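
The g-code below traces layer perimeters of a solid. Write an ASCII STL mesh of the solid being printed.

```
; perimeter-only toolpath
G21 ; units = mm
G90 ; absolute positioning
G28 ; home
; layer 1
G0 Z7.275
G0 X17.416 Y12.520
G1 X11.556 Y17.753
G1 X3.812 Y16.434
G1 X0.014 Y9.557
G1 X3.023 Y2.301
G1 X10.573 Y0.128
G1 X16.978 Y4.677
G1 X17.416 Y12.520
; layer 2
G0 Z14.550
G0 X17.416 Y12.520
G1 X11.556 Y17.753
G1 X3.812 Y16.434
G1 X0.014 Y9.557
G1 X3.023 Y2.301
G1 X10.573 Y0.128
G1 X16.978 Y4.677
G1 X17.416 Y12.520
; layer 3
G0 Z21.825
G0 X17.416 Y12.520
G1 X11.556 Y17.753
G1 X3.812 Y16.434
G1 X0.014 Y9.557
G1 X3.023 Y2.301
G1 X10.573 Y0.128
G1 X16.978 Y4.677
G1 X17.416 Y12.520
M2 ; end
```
solid part
  facet normal 0.0000 0.0000 -1.0000
    outer loop
      vertex 3.812 16.434 0.000
      vertex 11.556 17.753 0.000
      vertex 17.416 12.520 0.000
    endloop
  endfacet
  facet normal 0.0000 0.0000 -1.0000
    outer loop
      vertex 0.014 9.557 0.000
      vertex 3.812 16.434 0.000
      vertex 17.416 12.520 0.000
    endloop
  endfacet
  facet normal 0.0000 0.0000 -1.0000
    outer loop
      vertex 3.023 2.301 0.000
      vertex 0.014 9.557 0.000
      vertex 17.416 12.520 0.000
    endloop
  endfacet
  facet normal 0.0000 0.0000 -1.0000
    outer loop
      vertex 10.573 0.128 0.000
      vertex 3.023 2.301 0.000
      vertex 17.416 12.520 0.000
    endloop
  endfacet
  facet normal 0.0000 0.0000 -1.0000
    outer loop
      vertex 16.978 4.677 0.000
      vertex 10.573 0.128 0.000
      vertex 17.416 12.520 0.000
    endloop
  endfacet
  facet normal 0.0000 0.0000 1.0000
    outer loop
      vertex 17.416 12.520 21.825
      vertex 11.556 17.753 21.825
      vertex 3.812 16.434 21.825
    endloop
  endfacet
  facet normal 0.0000 0.0000 1.0000
    outer loop
      vertex 17.416 12.520 21.825
      vertex 3.812 16.434 21.825
      vertex 0.014 9.557 21.825
    endloop
  endfacet
  facet normal 0.0000 0.0000 1.0000
    outer loop
      vertex 17.416 12.520 21.825
      vertex 0.014 9.557 21.825
      vertex 3.023 2.301 21.825
    endloop
  endfacet
  facet normal 0.0000 0.0000 1.0000
    outer loop
      vertex 17.416 12.520 21.825
      vertex 3.023 2.301 21.825
      vertex 10.573 0.128 21.825
    endloop
  endfacet
  facet normal 0.0000 0.0000 1.0000
    outer loop
      vertex 17.416 12.520 21.825
      vertex 10.573 0.128 21.825
      vertex 16.978 4.677 21.825
    endloop
  endfacet
  facet normal 0.6661 0.7459 0.0000
    outer loop
      vertex 17.416 12.520 0.000
      vertex 11.556 17.753 0.000
      vertex 11.556 17.753 21.825
    endloop
  endfacet
  facet normal 0.6661 0.7459 0.0000
    outer loop
      vertex 17.416 12.520 0.000
      vertex 11.556 17.753 21.825
      vertex 17.416 12.520 21.825
    endloop
  endfacet
  facet normal -0.1679 0.9858 0.0000
    outer loop
      vertex 11.556 17.753 0.000
      vertex 3.812 16.434 0.000
      vertex 3.812 16.434 21.825
    endloop
  endfacet
  facet normal -0.1679 0.9858 0.0000
    outer loop
      vertex 11.556 17.753 0.000
      vertex 3.812 16.434 21.825
      vertex 11.556 17.753 21.825
    endloop
  endfacet
  facet normal -0.8754 0.4834 0.0000
    outer loop
      vertex 3.812 16.434 0.000
      vertex 0.014 9.557 0.000
      vertex 0.014 9.557 21.825
    endloop
  endfacet
  facet normal -0.8754 0.4834 0.0000
    outer loop
      vertex 3.812 16.434 0.000
      vertex 0.014 9.557 21.825
      vertex 3.812 16.434 21.825
    endloop
  endfacet
  facet normal -0.9237 -0.3831 0.0000
    outer loop
      vertex 0.014 9.557 0.000
      vertex 3.023 2.301 0.000
      vertex 3.023 2.301 21.825
    endloop
  endfacet
  facet normal -0.9237 -0.3831 0.0000
    outer loop
      vertex 0.014 9.557 0.000
      vertex 3.023 2.301 21.825
      vertex 0.014 9.557 21.825
    endloop
  endfacet
  facet normal -0.2766 -0.9610 0.0000
    outer loop
      vertex 3.023 2.301 0.000
      vertex 10.573 0.128 0.000
      vertex 10.573 0.128 21.825
    endloop
  endfacet
  facet normal -0.2766 -0.9610 0.0000
    outer loop
      vertex 3.023 2.301 0.000
      vertex 10.573 0.128 21.825
      vertex 3.023 2.301 21.825
    endloop
  endfacet
  facet normal 0.5790 -0.8153 0.0000
    outer loop
      vertex 10.573 0.128 0.000
      vertex 16.978 4.677 0.000
      vertex 16.978 4.677 21.825
    endloop
  endfacet
  facet normal 0.5790 -0.8153 0.0000
    outer loop
      vertex 10.573 0.128 0.000
      vertex 16.978 4.677 21.825
      vertex 10.573 0.128 21.825
    endloop
  endfacet
  facet normal 0.9984 -0.0558 0.0000
    outer loop
      vertex 16.978 4.677 0.000
      vertex 17.416 12.520 0.000
      vertex 17.416 12.520 21.825
    endloop
  endfacet
  facet normal 0.9984 -0.0558 0.0000
    outer loop
      vertex 16.978 4.677 0.000
      vertex 17.416 12.520 21.825
      vertex 16.978 4.677 21.825
    endloop
  endfacet
endsolid part

The G0 Z moves step by Δz≈7.275 mm. Every layer's G1 loop is the same polygon, so the solid is a straight extrusion of it from z=0 to z≈21.8. Closing with flat bottom and top caps and triangulating gives 24 facets — a regular 7-sided prism (a cylinder approximated with 7 flat sides), circumscribed radius ≈ 9.05 mm, height ≈ 21.8 mm.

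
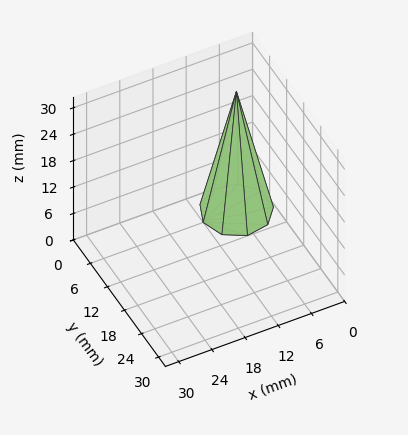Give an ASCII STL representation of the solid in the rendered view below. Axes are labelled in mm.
Reading the render: the shape is a regular 9-sided pyramid, base circumscribed radius ≈ 6 mm, apex at z ≈ 27 mm (dimensions read to the nearest mm from the axis ticks). For the STL, each face is triangulated and given an outward normal.

solid part
  facet normal 0.0000 0.0000 -1.0000
    outer loop
      vertex 7.042 11.909 0.000
      vertex 10.596 9.857 0.000
      vertex 12.000 6.000 0.000
    endloop
  endfacet
  facet normal 0.0000 0.0000 -1.0000
    outer loop
      vertex 3.000 11.196 0.000
      vertex 7.042 11.909 0.000
      vertex 12.000 6.000 0.000
    endloop
  endfacet
  facet normal 0.0000 0.0000 -1.0000
    outer loop
      vertex 0.362 8.052 0.000
      vertex 3.000 11.196 0.000
      vertex 12.000 6.000 0.000
    endloop
  endfacet
  facet normal 0.0000 0.0000 -1.0000
    outer loop
      vertex 0.362 3.948 0.000
      vertex 0.362 8.052 0.000
      vertex 12.000 6.000 0.000
    endloop
  endfacet
  facet normal 0.0000 0.0000 -1.0000
    outer loop
      vertex 3.000 0.804 0.000
      vertex 0.362 3.948 0.000
      vertex 12.000 6.000 0.000
    endloop
  endfacet
  facet normal 0.0000 0.0000 -1.0000
    outer loop
      vertex 7.042 0.091 0.000
      vertex 3.000 0.804 0.000
      vertex 12.000 6.000 0.000
    endloop
  endfacet
  facet normal 0.0000 0.0000 -1.0000
    outer loop
      vertex 10.596 2.143 0.000
      vertex 7.042 0.091 0.000
      vertex 12.000 6.000 0.000
    endloop
  endfacet
  facet normal 0.9198 0.3348 0.2044
    outer loop
      vertex 12.000 6.000 0.000
      vertex 10.596 9.857 0.000
      vertex 6.000 6.000 27.000
    endloop
  endfacet
  facet normal 0.4895 0.8477 0.2044
    outer loop
      vertex 10.596 9.857 0.000
      vertex 7.042 11.909 0.000
      vertex 6.000 6.000 27.000
    endloop
  endfacet
  facet normal -0.1700 0.9640 0.2044
    outer loop
      vertex 7.042 11.909 0.000
      vertex 3.000 11.196 0.000
      vertex 6.000 6.000 27.000
    endloop
  endfacet
  facet normal -0.7499 0.6292 0.2044
    outer loop
      vertex 3.000 11.196 0.000
      vertex 0.362 8.052 0.000
      vertex 6.000 6.000 27.000
    endloop
  endfacet
  facet normal -0.9789 0.0000 0.2044
    outer loop
      vertex 0.362 8.052 0.000
      vertex 0.362 3.948 0.000
      vertex 6.000 6.000 27.000
    endloop
  endfacet
  facet normal -0.7499 -0.6292 0.2044
    outer loop
      vertex 0.362 3.948 0.000
      vertex 3.000 0.804 0.000
      vertex 6.000 6.000 27.000
    endloop
  endfacet
  facet normal -0.1700 -0.9640 0.2044
    outer loop
      vertex 3.000 0.804 0.000
      vertex 7.042 0.091 0.000
      vertex 6.000 6.000 27.000
    endloop
  endfacet
  facet normal 0.4895 -0.8477 0.2044
    outer loop
      vertex 7.042 0.091 0.000
      vertex 10.596 2.143 0.000
      vertex 6.000 6.000 27.000
    endloop
  endfacet
  facet normal 0.9198 -0.3348 0.2044
    outer loop
      vertex 10.596 2.143 0.000
      vertex 12.000 6.000 0.000
      vertex 6.000 6.000 27.000
    endloop
  endfacet
endsolid part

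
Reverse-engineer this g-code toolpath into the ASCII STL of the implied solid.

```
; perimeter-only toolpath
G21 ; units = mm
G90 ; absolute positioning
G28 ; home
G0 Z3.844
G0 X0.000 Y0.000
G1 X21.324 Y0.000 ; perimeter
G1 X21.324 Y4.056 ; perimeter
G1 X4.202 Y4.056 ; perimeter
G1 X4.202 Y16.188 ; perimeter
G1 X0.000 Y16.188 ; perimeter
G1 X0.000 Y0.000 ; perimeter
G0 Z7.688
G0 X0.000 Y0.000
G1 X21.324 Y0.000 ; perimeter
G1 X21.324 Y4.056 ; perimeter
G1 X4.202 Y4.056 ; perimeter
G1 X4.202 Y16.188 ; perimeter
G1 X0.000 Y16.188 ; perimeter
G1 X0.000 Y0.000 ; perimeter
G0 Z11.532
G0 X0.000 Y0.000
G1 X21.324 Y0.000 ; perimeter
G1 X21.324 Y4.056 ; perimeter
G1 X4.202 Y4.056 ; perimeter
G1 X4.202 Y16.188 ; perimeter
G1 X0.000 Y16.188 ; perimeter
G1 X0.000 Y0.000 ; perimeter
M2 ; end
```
solid part
  facet normal 0.0000 0.0000 -1.0000
    outer loop
      vertex 21.324 4.056 0.000
      vertex 21.324 0.000 0.000
      vertex 0.000 0.000 0.000
    endloop
  endfacet
  facet normal 0.0000 0.0000 -1.0000
    outer loop
      vertex 4.202 4.056 0.000
      vertex 21.324 4.056 0.000
      vertex 0.000 0.000 0.000
    endloop
  endfacet
  facet normal 0.0000 0.0000 -1.0000
    outer loop
      vertex 4.202 16.188 0.000
      vertex 4.202 4.056 0.000
      vertex 0.000 0.000 0.000
    endloop
  endfacet
  facet normal 0.0000 0.0000 -1.0000
    outer loop
      vertex 0.000 16.188 0.000
      vertex 4.202 16.188 0.000
      vertex 0.000 0.000 0.000
    endloop
  endfacet
  facet normal 0.0000 0.0000 1.0000
    outer loop
      vertex 0.000 0.000 11.532
      vertex 21.324 0.000 11.532
      vertex 21.324 4.056 11.532
    endloop
  endfacet
  facet normal 0.0000 0.0000 1.0000
    outer loop
      vertex 0.000 0.000 11.532
      vertex 21.324 4.056 11.532
      vertex 4.202 4.056 11.532
    endloop
  endfacet
  facet normal 0.0000 0.0000 1.0000
    outer loop
      vertex 0.000 0.000 11.532
      vertex 4.202 4.056 11.532
      vertex 4.202 16.188 11.532
    endloop
  endfacet
  facet normal 0.0000 0.0000 1.0000
    outer loop
      vertex 0.000 0.000 11.532
      vertex 4.202 16.188 11.532
      vertex 0.000 16.188 11.532
    endloop
  endfacet
  facet normal 0.0000 -1.0000 0.0000
    outer loop
      vertex 0.000 0.000 0.000
      vertex 21.324 0.000 0.000
      vertex 21.324 0.000 11.532
    endloop
  endfacet
  facet normal 0.0000 -1.0000 0.0000
    outer loop
      vertex 0.000 0.000 0.000
      vertex 21.324 0.000 11.532
      vertex 0.000 0.000 11.532
    endloop
  endfacet
  facet normal 1.0000 0.0000 0.0000
    outer loop
      vertex 21.324 0.000 0.000
      vertex 21.324 4.056 0.000
      vertex 21.324 4.056 11.532
    endloop
  endfacet
  facet normal 1.0000 0.0000 0.0000
    outer loop
      vertex 21.324 0.000 0.000
      vertex 21.324 4.056 11.532
      vertex 21.324 0.000 11.532
    endloop
  endfacet
  facet normal 0.0000 1.0000 0.0000
    outer loop
      vertex 21.324 4.056 0.000
      vertex 4.202 4.056 0.000
      vertex 4.202 4.056 11.532
    endloop
  endfacet
  facet normal 0.0000 1.0000 0.0000
    outer loop
      vertex 21.324 4.056 0.000
      vertex 4.202 4.056 11.532
      vertex 21.324 4.056 11.532
    endloop
  endfacet
  facet normal 1.0000 0.0000 0.0000
    outer loop
      vertex 4.202 4.056 0.000
      vertex 4.202 16.188 0.000
      vertex 4.202 16.188 11.532
    endloop
  endfacet
  facet normal 1.0000 0.0000 0.0000
    outer loop
      vertex 4.202 4.056 0.000
      vertex 4.202 16.188 11.532
      vertex 4.202 4.056 11.532
    endloop
  endfacet
  facet normal 0.0000 1.0000 0.0000
    outer loop
      vertex 4.202 16.188 0.000
      vertex 0.000 16.188 0.000
      vertex 0.000 16.188 11.532
    endloop
  endfacet
  facet normal 0.0000 1.0000 0.0000
    outer loop
      vertex 4.202 16.188 0.000
      vertex 0.000 16.188 11.532
      vertex 4.202 16.188 11.532
    endloop
  endfacet
  facet normal -1.0000 0.0000 0.0000
    outer loop
      vertex 0.000 16.188 0.000
      vertex 0.000 0.000 0.000
      vertex 0.000 0.000 11.532
    endloop
  endfacet
  facet normal -1.0000 0.0000 0.0000
    outer loop
      vertex 0.000 16.188 0.000
      vertex 0.000 0.000 11.532
      vertex 0.000 16.188 11.532
    endloop
  endfacet
endsolid part

The G0 Z moves step by Δz≈3.844 mm. Every layer's G1 loop is the same polygon, so the solid is a straight extrusion of it from z=0 to z≈11.5. Closing with flat bottom and top caps and triangulating gives 20 facets — an L-shaped prism: outer 21.3 × 16.2 mm, arm thicknesses ≈ 4.06 mm (horizontal) and 4.2 mm (vertical), extruded 11.5 mm in z.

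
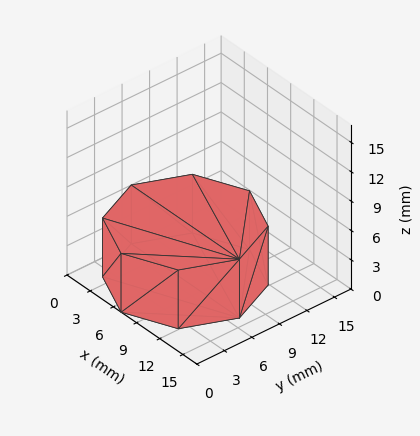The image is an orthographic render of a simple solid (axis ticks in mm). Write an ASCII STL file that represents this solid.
Reading the render: the shape is a regular 8-sided prism (a cylinder approximated with 8 flat sides), circumscribed radius ≈ 7 mm, height ≈ 6 mm (dimensions read to the nearest mm from the axis ticks). For the STL, each face is triangulated and given an outward normal.

solid part
  facet normal 0.0000 0.0000 -1.0000
    outer loop
      vertex 7.0 14.0 0.0
      vertex 11.9 11.9 0.0
      vertex 14.0 7.0 0.0
    endloop
  endfacet
  facet normal 0.0000 0.0000 -1.0000
    outer loop
      vertex 2.1 11.9 0.0
      vertex 7.0 14.0 0.0
      vertex 14.0 7.0 0.0
    endloop
  endfacet
  facet normal 0.0000 0.0000 -1.0000
    outer loop
      vertex 0.0 7.0 0.0
      vertex 2.1 11.9 0.0
      vertex 14.0 7.0 0.0
    endloop
  endfacet
  facet normal 0.0000 0.0000 -1.0000
    outer loop
      vertex 2.1 2.1 0.0
      vertex 0.0 7.0 0.0
      vertex 14.0 7.0 0.0
    endloop
  endfacet
  facet normal 0.0000 0.0000 -1.0000
    outer loop
      vertex 7.0 0.0 0.0
      vertex 2.1 2.1 0.0
      vertex 14.0 7.0 0.0
    endloop
  endfacet
  facet normal 0.0000 0.0000 -1.0000
    outer loop
      vertex 11.9 2.1 0.0
      vertex 7.0 0.0 0.0
      vertex 14.0 7.0 0.0
    endloop
  endfacet
  facet normal 0.0000 0.0000 1.0000
    outer loop
      vertex 14.0 7.0 6.0
      vertex 11.9 11.9 6.0
      vertex 7.0 14.0 6.0
    endloop
  endfacet
  facet normal 0.0000 0.0000 1.0000
    outer loop
      vertex 14.0 7.0 6.0
      vertex 7.0 14.0 6.0
      vertex 2.1 11.9 6.0
    endloop
  endfacet
  facet normal 0.0000 0.0000 1.0000
    outer loop
      vertex 14.0 7.0 6.0
      vertex 2.1 11.9 6.0
      vertex 0.0 7.0 6.0
    endloop
  endfacet
  facet normal 0.0000 0.0000 1.0000
    outer loop
      vertex 14.0 7.0 6.0
      vertex 0.0 7.0 6.0
      vertex 2.1 2.1 6.0
    endloop
  endfacet
  facet normal 0.0000 0.0000 1.0000
    outer loop
      vertex 14.0 7.0 6.0
      vertex 2.1 2.1 6.0
      vertex 7.0 0.0 6.0
    endloop
  endfacet
  facet normal 0.0000 0.0000 1.0000
    outer loop
      vertex 14.0 7.0 6.0
      vertex 7.0 0.0 6.0
      vertex 11.9 2.1 6.0
    endloop
  endfacet
  facet normal 0.9191 0.3939 0.0000
    outer loop
      vertex 14.0 7.0 0.0
      vertex 11.9 11.9 0.0
      vertex 11.9 11.9 6.0
    endloop
  endfacet
  facet normal 0.9191 0.3939 0.0000
    outer loop
      vertex 14.0 7.0 0.0
      vertex 11.9 11.9 6.0
      vertex 14.0 7.0 6.0
    endloop
  endfacet
  facet normal 0.3939 0.9191 0.0000
    outer loop
      vertex 11.9 11.9 0.0
      vertex 7.0 14.0 0.0
      vertex 7.0 14.0 6.0
    endloop
  endfacet
  facet normal 0.3939 0.9191 0.0000
    outer loop
      vertex 11.9 11.9 0.0
      vertex 7.0 14.0 6.0
      vertex 11.9 11.9 6.0
    endloop
  endfacet
  facet normal -0.3939 0.9191 0.0000
    outer loop
      vertex 7.0 14.0 0.0
      vertex 2.1 11.9 0.0
      vertex 2.1 11.9 6.0
    endloop
  endfacet
  facet normal -0.3939 0.9191 0.0000
    outer loop
      vertex 7.0 14.0 0.0
      vertex 2.1 11.9 6.0
      vertex 7.0 14.0 6.0
    endloop
  endfacet
  facet normal -0.9191 0.3939 0.0000
    outer loop
      vertex 2.1 11.9 0.0
      vertex 0.0 7.0 0.0
      vertex 0.0 7.0 6.0
    endloop
  endfacet
  facet normal -0.9191 0.3939 0.0000
    outer loop
      vertex 2.1 11.9 0.0
      vertex 0.0 7.0 6.0
      vertex 2.1 11.9 6.0
    endloop
  endfacet
  facet normal -0.9191 -0.3939 0.0000
    outer loop
      vertex 0.0 7.0 0.0
      vertex 2.1 2.1 0.0
      vertex 2.1 2.1 6.0
    endloop
  endfacet
  facet normal -0.9191 -0.3939 0.0000
    outer loop
      vertex 0.0 7.0 0.0
      vertex 2.1 2.1 6.0
      vertex 0.0 7.0 6.0
    endloop
  endfacet
  facet normal -0.3939 -0.9191 0.0000
    outer loop
      vertex 2.1 2.1 0.0
      vertex 7.0 0.0 0.0
      vertex 7.0 0.0 6.0
    endloop
  endfacet
  facet normal -0.3939 -0.9191 0.0000
    outer loop
      vertex 2.1 2.1 0.0
      vertex 7.0 0.0 6.0
      vertex 2.1 2.1 6.0
    endloop
  endfacet
  facet normal 0.3939 -0.9191 0.0000
    outer loop
      vertex 7.0 0.0 0.0
      vertex 11.9 2.1 0.0
      vertex 11.9 2.1 6.0
    endloop
  endfacet
  facet normal 0.3939 -0.9191 0.0000
    outer loop
      vertex 7.0 0.0 0.0
      vertex 11.9 2.1 6.0
      vertex 7.0 0.0 6.0
    endloop
  endfacet
  facet normal 0.9191 -0.3939 0.0000
    outer loop
      vertex 11.9 2.1 0.0
      vertex 14.0 7.0 0.0
      vertex 14.0 7.0 6.0
    endloop
  endfacet
  facet normal 0.9191 -0.3939 0.0000
    outer loop
      vertex 11.9 2.1 0.0
      vertex 14.0 7.0 6.0
      vertex 11.9 2.1 6.0
    endloop
  endfacet
endsolid part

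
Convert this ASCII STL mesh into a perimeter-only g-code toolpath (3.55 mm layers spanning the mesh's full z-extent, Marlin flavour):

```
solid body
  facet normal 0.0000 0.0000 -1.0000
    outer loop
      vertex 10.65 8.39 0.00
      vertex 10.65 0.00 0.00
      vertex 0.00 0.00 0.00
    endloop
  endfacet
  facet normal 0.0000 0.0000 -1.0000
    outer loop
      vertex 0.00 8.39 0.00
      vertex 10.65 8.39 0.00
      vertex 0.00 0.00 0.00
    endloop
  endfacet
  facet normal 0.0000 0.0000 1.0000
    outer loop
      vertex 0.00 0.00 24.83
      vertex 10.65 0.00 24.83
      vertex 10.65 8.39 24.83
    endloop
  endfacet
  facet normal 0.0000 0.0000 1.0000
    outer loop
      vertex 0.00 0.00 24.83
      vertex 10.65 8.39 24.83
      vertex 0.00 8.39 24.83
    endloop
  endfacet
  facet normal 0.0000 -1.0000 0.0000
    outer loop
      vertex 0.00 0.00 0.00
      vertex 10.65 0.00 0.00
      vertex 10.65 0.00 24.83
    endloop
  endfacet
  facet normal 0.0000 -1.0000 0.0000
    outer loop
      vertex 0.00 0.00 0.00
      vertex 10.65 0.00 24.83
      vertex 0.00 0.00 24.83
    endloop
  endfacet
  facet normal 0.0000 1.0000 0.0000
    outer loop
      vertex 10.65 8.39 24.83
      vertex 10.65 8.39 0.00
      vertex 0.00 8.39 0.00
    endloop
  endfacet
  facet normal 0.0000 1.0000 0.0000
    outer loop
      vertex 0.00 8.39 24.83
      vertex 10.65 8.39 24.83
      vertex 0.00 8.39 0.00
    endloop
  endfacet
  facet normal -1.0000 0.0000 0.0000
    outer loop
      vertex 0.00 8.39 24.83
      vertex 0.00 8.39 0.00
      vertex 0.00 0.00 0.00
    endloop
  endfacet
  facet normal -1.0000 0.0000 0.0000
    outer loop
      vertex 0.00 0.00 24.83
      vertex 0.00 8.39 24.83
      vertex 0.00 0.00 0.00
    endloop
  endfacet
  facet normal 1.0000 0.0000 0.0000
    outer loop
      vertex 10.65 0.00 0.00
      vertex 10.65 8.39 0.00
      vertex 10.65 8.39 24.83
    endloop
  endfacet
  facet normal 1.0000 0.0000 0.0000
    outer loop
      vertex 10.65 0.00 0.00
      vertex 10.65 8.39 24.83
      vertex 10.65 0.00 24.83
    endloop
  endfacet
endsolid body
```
; perimeter-only toolpath
G21 ; units = mm
G90 ; absolute positioning
G28 ; home
; layer 1
G0 Z3.55
G0 X0.00 Y0.00
G1 X10.65 Y0.00
G1 X10.65 Y8.39
G1 X0.00 Y8.39
G1 X0.00 Y0.00
; layer 2
G0 Z7.09
G0 X0.00 Y0.00
G1 X10.65 Y0.00
G1 X10.65 Y8.39
G1 X0.00 Y8.39
G1 X0.00 Y0.00
; layer 3
G0 Z10.64
G0 X0.00 Y0.00
G1 X10.65 Y0.00
G1 X10.65 Y8.39
G1 X0.00 Y8.39
G1 X0.00 Y0.00
; layer 4
G0 Z14.19
G0 X0.00 Y0.00
G1 X10.65 Y0.00
G1 X10.65 Y8.39
G1 X0.00 Y8.39
G1 X0.00 Y0.00
; layer 5
G0 Z17.74
G0 X0.00 Y0.00
G1 X10.65 Y0.00
G1 X10.65 Y8.39
G1 X0.00 Y8.39
G1 X0.00 Y0.00
; layer 6
G0 Z21.28
G0 X0.00 Y0.00
G1 X10.65 Y0.00
G1 X10.65 Y8.39
G1 X0.00 Y8.39
G1 X0.00 Y0.00
; layer 7
G0 Z24.83
G0 X0.00 Y0.00
G1 X10.65 Y0.00
G1 X10.65 Y8.39
G1 X0.00 Y8.39
G1 X0.00 Y0.00
M2 ; end

The solid is a rectangular box, roughly 10.7 × 8.39 mm footprint and 24.8 mm tall. Slicing at Δz = 3.55 mm — 7 equal slices spanning the solid's height, so layer i sits at z = i·h/7 — gives 7 non-empty perimeters. Each is a 4-segment closed polygon; G0 lifts to the layer z and rapids to the start vertex, then G1 traces the edges.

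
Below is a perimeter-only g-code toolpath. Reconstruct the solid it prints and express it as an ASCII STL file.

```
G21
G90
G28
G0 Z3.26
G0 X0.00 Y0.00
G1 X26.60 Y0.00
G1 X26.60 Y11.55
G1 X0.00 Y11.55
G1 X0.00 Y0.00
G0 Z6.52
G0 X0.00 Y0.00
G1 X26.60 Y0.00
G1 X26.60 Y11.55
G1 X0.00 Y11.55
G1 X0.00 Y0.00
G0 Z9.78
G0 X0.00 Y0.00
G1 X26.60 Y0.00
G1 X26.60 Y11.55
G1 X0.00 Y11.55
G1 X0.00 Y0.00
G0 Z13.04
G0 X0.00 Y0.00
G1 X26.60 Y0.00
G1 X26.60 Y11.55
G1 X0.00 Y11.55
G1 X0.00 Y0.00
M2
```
solid part
  facet normal 0.0000 0.0000 -1.0000
    outer loop
      vertex 26.60 11.55 0.00
      vertex 26.60 0.00 0.00
      vertex 0.00 0.00 0.00
    endloop
  endfacet
  facet normal 0.0000 0.0000 -1.0000
    outer loop
      vertex 0.00 11.55 0.00
      vertex 26.60 11.55 0.00
      vertex 0.00 0.00 0.00
    endloop
  endfacet
  facet normal 0.0000 0.0000 1.0000
    outer loop
      vertex 0.00 0.00 13.04
      vertex 26.60 0.00 13.04
      vertex 26.60 11.55 13.04
    endloop
  endfacet
  facet normal 0.0000 0.0000 1.0000
    outer loop
      vertex 0.00 0.00 13.04
      vertex 26.60 11.55 13.04
      vertex 0.00 11.55 13.04
    endloop
  endfacet
  facet normal 0.0000 -1.0000 0.0000
    outer loop
      vertex 0.00 0.00 0.00
      vertex 26.60 0.00 0.00
      vertex 26.60 0.00 13.04
    endloop
  endfacet
  facet normal 0.0000 -1.0000 0.0000
    outer loop
      vertex 0.00 0.00 0.00
      vertex 26.60 0.00 13.04
      vertex 0.00 0.00 13.04
    endloop
  endfacet
  facet normal 0.0000 1.0000 0.0000
    outer loop
      vertex 26.60 11.55 13.04
      vertex 26.60 11.55 0.00
      vertex 0.00 11.55 0.00
    endloop
  endfacet
  facet normal 0.0000 1.0000 0.0000
    outer loop
      vertex 0.00 11.55 13.04
      vertex 26.60 11.55 13.04
      vertex 0.00 11.55 0.00
    endloop
  endfacet
  facet normal -1.0000 0.0000 0.0000
    outer loop
      vertex 0.00 11.55 13.04
      vertex 0.00 11.55 0.00
      vertex 0.00 0.00 0.00
    endloop
  endfacet
  facet normal -1.0000 0.0000 0.0000
    outer loop
      vertex 0.00 0.00 13.04
      vertex 0.00 11.55 13.04
      vertex 0.00 0.00 0.00
    endloop
  endfacet
  facet normal 1.0000 0.0000 0.0000
    outer loop
      vertex 26.60 0.00 0.00
      vertex 26.60 11.55 0.00
      vertex 26.60 11.55 13.04
    endloop
  endfacet
  facet normal 1.0000 0.0000 0.0000
    outer loop
      vertex 26.60 0.00 0.00
      vertex 26.60 11.55 13.04
      vertex 26.60 0.00 13.04
    endloop
  endfacet
endsolid part

The G0 Z moves step by Δz≈3.26 mm. Every layer's G1 loop is the same polygon, so the solid is a straight extrusion of it from z=0 to z≈13. Closing with flat bottom and top caps and triangulating gives 12 facets — a rectangular box, roughly 26.6 × 11.6 mm footprint and 13 mm tall.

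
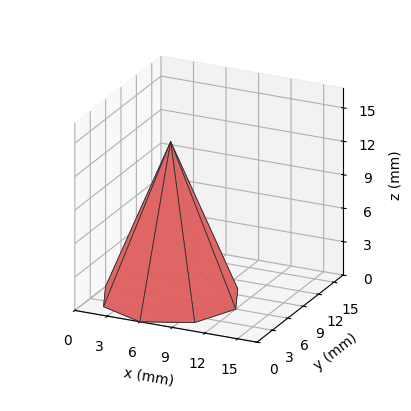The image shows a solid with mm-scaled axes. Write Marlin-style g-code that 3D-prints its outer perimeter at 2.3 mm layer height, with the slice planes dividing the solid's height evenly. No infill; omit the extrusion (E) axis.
Reading the render: the shape is a regular 8-sided pyramid, base circumscribed radius ≈ 6 mm, apex at z ≈ 14 mm (dimensions read to the nearest mm from the axis ticks). For the g-code, the solid's height is divided into equal slices at the stated Δz and each level perimeter traced with G1 moves after a G0 lift.

; perimeter-only toolpath
G21 ; units = mm
G90 ; absolute positioning
G28 ; home
; layer 1
G0 Z2.3
G0 X11.0 Y6.0
G1 X9.5 Y9.5
G1 X6.0 Y11.0
G1 X2.5 Y9.5
G1 X1.0 Y6.0
G1 X2.5 Y2.5
G1 X6.0 Y1.0
G1 X9.5 Y2.5
G1 X11.0 Y6.0
; layer 2
G0 Z4.7
G0 X10.0 Y6.0
G1 X8.8 Y8.8
G1 X6.0 Y10.0
G1 X3.2 Y8.8
G1 X2.0 Y6.0
G1 X3.2 Y3.2
G1 X6.0 Y2.0
G1 X8.8 Y3.2
G1 X10.0 Y6.0
; layer 3
G0 Z7.0
G0 X9.0 Y6.0
G1 X8.1 Y8.1
G1 X6.0 Y9.0
G1 X3.9 Y8.1
G1 X3.0 Y6.0
G1 X3.9 Y3.9
G1 X6.0 Y3.0
G1 X8.1 Y3.9
G1 X9.0 Y6.0
; layer 4
G0 Z9.3
G0 X8.0 Y6.0
G1 X7.4 Y7.4
G1 X6.0 Y8.0
G1 X4.6 Y7.4
G1 X4.0 Y6.0
G1 X4.6 Y4.6
G1 X6.0 Y4.0
G1 X7.4 Y4.6
G1 X8.0 Y6.0
; layer 5
G0 Z11.7
G0 X7.0 Y6.0
G1 X6.7 Y6.7
G1 X6.0 Y7.0
G1 X5.3 Y6.7
G1 X5.0 Y6.0
G1 X5.3 Y5.3
G1 X6.0 Y5.0
G1 X6.7 Y5.3
G1 X7.0 Y6.0
M2 ; end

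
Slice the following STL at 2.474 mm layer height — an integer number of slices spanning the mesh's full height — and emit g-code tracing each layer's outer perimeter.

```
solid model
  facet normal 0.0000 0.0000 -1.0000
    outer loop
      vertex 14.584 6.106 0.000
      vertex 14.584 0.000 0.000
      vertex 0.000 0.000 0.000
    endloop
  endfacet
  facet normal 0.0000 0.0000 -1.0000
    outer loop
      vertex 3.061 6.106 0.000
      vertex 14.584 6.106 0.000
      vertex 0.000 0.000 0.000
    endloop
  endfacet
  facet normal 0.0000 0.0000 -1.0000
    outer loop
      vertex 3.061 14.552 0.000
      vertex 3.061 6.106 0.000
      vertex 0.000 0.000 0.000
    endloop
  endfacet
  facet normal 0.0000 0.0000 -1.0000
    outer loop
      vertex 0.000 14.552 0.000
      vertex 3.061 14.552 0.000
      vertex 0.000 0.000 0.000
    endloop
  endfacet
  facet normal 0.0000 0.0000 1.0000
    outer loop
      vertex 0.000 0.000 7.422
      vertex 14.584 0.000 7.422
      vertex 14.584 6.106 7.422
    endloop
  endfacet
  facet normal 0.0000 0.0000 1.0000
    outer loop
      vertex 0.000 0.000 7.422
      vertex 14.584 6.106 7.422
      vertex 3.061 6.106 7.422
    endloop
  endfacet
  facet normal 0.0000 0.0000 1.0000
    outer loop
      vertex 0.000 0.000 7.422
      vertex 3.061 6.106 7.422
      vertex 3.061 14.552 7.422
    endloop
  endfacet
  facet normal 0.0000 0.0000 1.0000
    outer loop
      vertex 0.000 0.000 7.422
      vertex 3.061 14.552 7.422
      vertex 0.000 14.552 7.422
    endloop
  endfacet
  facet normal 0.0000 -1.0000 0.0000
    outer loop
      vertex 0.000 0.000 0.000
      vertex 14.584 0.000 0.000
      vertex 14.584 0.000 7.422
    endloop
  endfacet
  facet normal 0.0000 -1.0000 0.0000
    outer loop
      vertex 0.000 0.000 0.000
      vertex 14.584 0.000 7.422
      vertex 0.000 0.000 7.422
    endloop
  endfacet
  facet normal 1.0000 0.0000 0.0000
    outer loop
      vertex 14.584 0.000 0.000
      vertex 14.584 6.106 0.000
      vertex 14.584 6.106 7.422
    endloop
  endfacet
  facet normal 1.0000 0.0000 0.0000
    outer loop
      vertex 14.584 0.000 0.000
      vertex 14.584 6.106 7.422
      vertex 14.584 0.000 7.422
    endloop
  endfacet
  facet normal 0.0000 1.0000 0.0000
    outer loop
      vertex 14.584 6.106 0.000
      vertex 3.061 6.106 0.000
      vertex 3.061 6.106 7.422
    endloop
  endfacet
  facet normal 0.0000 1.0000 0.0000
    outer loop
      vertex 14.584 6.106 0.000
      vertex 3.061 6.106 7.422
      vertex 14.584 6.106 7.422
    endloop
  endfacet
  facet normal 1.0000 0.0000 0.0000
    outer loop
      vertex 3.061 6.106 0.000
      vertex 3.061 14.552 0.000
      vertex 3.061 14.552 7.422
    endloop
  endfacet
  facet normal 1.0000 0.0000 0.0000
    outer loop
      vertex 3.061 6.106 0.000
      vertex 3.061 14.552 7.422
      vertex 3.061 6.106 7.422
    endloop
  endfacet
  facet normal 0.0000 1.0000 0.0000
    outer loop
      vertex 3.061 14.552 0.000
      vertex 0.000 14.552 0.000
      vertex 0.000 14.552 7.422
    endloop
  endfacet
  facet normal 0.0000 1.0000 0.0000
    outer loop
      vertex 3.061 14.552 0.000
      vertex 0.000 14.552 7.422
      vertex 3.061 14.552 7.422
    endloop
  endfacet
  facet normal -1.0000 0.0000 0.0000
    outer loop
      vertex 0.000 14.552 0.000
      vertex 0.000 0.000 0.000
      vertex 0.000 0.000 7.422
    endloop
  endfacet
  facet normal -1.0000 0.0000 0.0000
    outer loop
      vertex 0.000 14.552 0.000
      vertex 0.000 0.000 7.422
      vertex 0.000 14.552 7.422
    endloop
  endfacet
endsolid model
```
; perimeter-only toolpath
G21 ; units = mm
G90 ; absolute positioning
G28 ; home
; layer 1
G0 Z2.474
G0 X0.000 Y0.000
G1 X14.584 Y0.000
G1 X14.584 Y6.106
G1 X3.061 Y6.106
G1 X3.061 Y14.552
G1 X0.000 Y14.552
G1 X0.000 Y0.000
; layer 2
G0 Z4.948
G0 X0.000 Y0.000
G1 X14.584 Y0.000
G1 X14.584 Y6.106
G1 X3.061 Y6.106
G1 X3.061 Y14.552
G1 X0.000 Y14.552
G1 X0.000 Y0.000
; layer 3
G0 Z7.422
G0 X0.000 Y0.000
G1 X14.584 Y0.000
G1 X14.584 Y6.106
G1 X3.061 Y6.106
G1 X3.061 Y14.552
G1 X0.000 Y14.552
G1 X0.000 Y0.000
M2 ; end

The solid is an L-shaped prism: outer 14.6 × 14.6 mm, arm thicknesses ≈ 6.11 mm (horizontal) and 3.06 mm (vertical), extruded 7.42 mm in z. Slicing at Δz = 2.474 mm — 3 equal slices spanning the solid's height, so layer i sits at z = i·h/3 — gives 3 non-empty perimeters. Each is a 6-segment closed polygon; G0 lifts to the layer z and rapids to the start vertex, then G1 traces the edges.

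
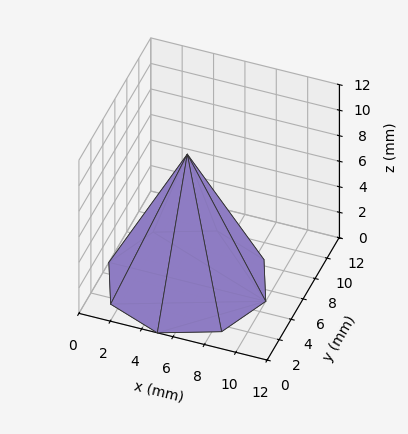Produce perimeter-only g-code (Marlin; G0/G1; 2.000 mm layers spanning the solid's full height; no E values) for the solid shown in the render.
Reading the render: the shape is a regular 8-sided pyramid, base circumscribed radius ≈ 5 mm, apex at z ≈ 10 mm (dimensions read to the nearest mm from the axis ticks). For the g-code, the solid's height is divided into equal slices at the stated Δz and each level perimeter traced with G1 moves after a G0 lift.

; perimeter-only toolpath
G21 ; units = mm
G90 ; absolute positioning
G28 ; home
; layer 1
G0 Z2.000
G0 X9.000 Y5.000
G1 X7.829 Y7.829
G1 X5.000 Y9.000
G1 X2.171 Y7.829
G1 X1.000 Y5.000
G1 X2.171 Y2.171
G1 X5.000 Y1.000
G1 X7.829 Y2.171
G1 X9.000 Y5.000
; layer 2
G0 Z4.000
G0 X8.000 Y5.000
G1 X7.122 Y7.122
G1 X5.000 Y8.000
G1 X2.878 Y7.122
G1 X2.000 Y5.000
G1 X2.878 Y2.878
G1 X5.000 Y2.000
G1 X7.122 Y2.878
G1 X8.000 Y5.000
; layer 3
G0 Z6.000
G0 X7.000 Y5.000
G1 X6.414 Y6.414
G1 X5.000 Y7.000
G1 X3.586 Y6.414
G1 X3.000 Y5.000
G1 X3.586 Y3.586
G1 X5.000 Y3.000
G1 X6.414 Y3.586
G1 X7.000 Y5.000
; layer 4
G0 Z8.000
G0 X6.000 Y5.000
G1 X5.707 Y5.707
G1 X5.000 Y6.000
G1 X4.293 Y5.707
G1 X4.000 Y5.000
G1 X4.293 Y4.293
G1 X5.000 Y4.000
G1 X5.707 Y4.293
G1 X6.000 Y5.000
M2 ; end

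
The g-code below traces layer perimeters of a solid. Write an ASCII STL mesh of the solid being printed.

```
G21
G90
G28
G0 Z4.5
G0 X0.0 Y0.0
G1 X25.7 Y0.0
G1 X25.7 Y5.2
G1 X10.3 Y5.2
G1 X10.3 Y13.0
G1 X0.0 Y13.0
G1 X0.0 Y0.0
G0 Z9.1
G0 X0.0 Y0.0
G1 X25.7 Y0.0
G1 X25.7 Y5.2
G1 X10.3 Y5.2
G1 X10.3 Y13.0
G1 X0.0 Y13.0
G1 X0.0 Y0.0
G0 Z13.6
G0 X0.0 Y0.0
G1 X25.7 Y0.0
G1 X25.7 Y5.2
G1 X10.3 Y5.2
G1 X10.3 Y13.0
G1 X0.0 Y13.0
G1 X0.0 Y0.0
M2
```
solid part
  facet normal 0.0000 0.0000 -1.0000
    outer loop
      vertex 25.7 5.2 0.0
      vertex 25.7 0.0 0.0
      vertex 0.0 0.0 0.0
    endloop
  endfacet
  facet normal 0.0000 0.0000 -1.0000
    outer loop
      vertex 10.3 5.2 0.0
      vertex 25.7 5.2 0.0
      vertex 0.0 0.0 0.0
    endloop
  endfacet
  facet normal 0.0000 0.0000 -1.0000
    outer loop
      vertex 10.3 13.0 0.0
      vertex 10.3 5.2 0.0
      vertex 0.0 0.0 0.0
    endloop
  endfacet
  facet normal 0.0000 0.0000 -1.0000
    outer loop
      vertex 0.0 13.0 0.0
      vertex 10.3 13.0 0.0
      vertex 0.0 0.0 0.0
    endloop
  endfacet
  facet normal 0.0000 0.0000 1.0000
    outer loop
      vertex 0.0 0.0 13.6
      vertex 25.7 0.0 13.6
      vertex 25.7 5.2 13.6
    endloop
  endfacet
  facet normal 0.0000 0.0000 1.0000
    outer loop
      vertex 0.0 0.0 13.6
      vertex 25.7 5.2 13.6
      vertex 10.3 5.2 13.6
    endloop
  endfacet
  facet normal 0.0000 0.0000 1.0000
    outer loop
      vertex 0.0 0.0 13.6
      vertex 10.3 5.2 13.6
      vertex 10.3 13.0 13.6
    endloop
  endfacet
  facet normal 0.0000 0.0000 1.0000
    outer loop
      vertex 0.0 0.0 13.6
      vertex 10.3 13.0 13.6
      vertex 0.0 13.0 13.6
    endloop
  endfacet
  facet normal 0.0000 -1.0000 0.0000
    outer loop
      vertex 0.0 0.0 0.0
      vertex 25.7 0.0 0.0
      vertex 25.7 0.0 13.6
    endloop
  endfacet
  facet normal 0.0000 -1.0000 0.0000
    outer loop
      vertex 0.0 0.0 0.0
      vertex 25.7 0.0 13.6
      vertex 0.0 0.0 13.6
    endloop
  endfacet
  facet normal 1.0000 0.0000 0.0000
    outer loop
      vertex 25.7 0.0 0.0
      vertex 25.7 5.2 0.0
      vertex 25.7 5.2 13.6
    endloop
  endfacet
  facet normal 1.0000 0.0000 0.0000
    outer loop
      vertex 25.7 0.0 0.0
      vertex 25.7 5.2 13.6
      vertex 25.7 0.0 13.6
    endloop
  endfacet
  facet normal 0.0000 1.0000 0.0000
    outer loop
      vertex 25.7 5.2 0.0
      vertex 10.3 5.2 0.0
      vertex 10.3 5.2 13.6
    endloop
  endfacet
  facet normal 0.0000 1.0000 0.0000
    outer loop
      vertex 25.7 5.2 0.0
      vertex 10.3 5.2 13.6
      vertex 25.7 5.2 13.6
    endloop
  endfacet
  facet normal 1.0000 0.0000 0.0000
    outer loop
      vertex 10.3 5.2 0.0
      vertex 10.3 13.0 0.0
      vertex 10.3 13.0 13.6
    endloop
  endfacet
  facet normal 1.0000 0.0000 0.0000
    outer loop
      vertex 10.3 5.2 0.0
      vertex 10.3 13.0 13.6
      vertex 10.3 5.2 13.6
    endloop
  endfacet
  facet normal 0.0000 1.0000 0.0000
    outer loop
      vertex 10.3 13.0 0.0
      vertex 0.0 13.0 0.0
      vertex 0.0 13.0 13.6
    endloop
  endfacet
  facet normal 0.0000 1.0000 0.0000
    outer loop
      vertex 10.3 13.0 0.0
      vertex 0.0 13.0 13.6
      vertex 10.3 13.0 13.6
    endloop
  endfacet
  facet normal -1.0000 0.0000 0.0000
    outer loop
      vertex 0.0 13.0 0.0
      vertex 0.0 0.0 0.0
      vertex 0.0 0.0 13.6
    endloop
  endfacet
  facet normal -1.0000 0.0000 0.0000
    outer loop
      vertex 0.0 13.0 0.0
      vertex 0.0 0.0 13.6
      vertex 0.0 13.0 13.6
    endloop
  endfacet
endsolid part

The G0 Z moves step by Δz≈4.5 mm. Every layer's G1 loop is the same polygon, so the solid is a straight extrusion of it from z=0 to z≈13.6. Closing with flat bottom and top caps and triangulating gives 20 facets — an L-shaped prism: outer 25.7 × 13 mm, arm thicknesses ≈ 5.2 mm (horizontal) and 10.3 mm (vertical), extruded 13.6 mm in z.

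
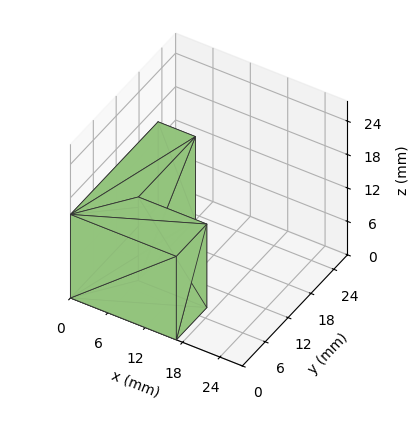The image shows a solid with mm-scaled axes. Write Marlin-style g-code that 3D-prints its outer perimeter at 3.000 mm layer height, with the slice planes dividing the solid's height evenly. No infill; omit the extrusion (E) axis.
Reading the render: the shape is an L-shaped prism: outer 17 × 23 mm, arm thicknesses ≈ 8 mm (horizontal) and 6 mm (vertical), extruded 15 mm in z (dimensions read to the nearest mm from the axis ticks). For the g-code, the solid's height is divided into equal slices at the stated Δz and each level perimeter traced with G1 moves after a G0 lift.

; perimeter-only toolpath
G21 ; units = mm
G90 ; absolute positioning
G28 ; home
; layer 1
G0 Z3.000
G0 X0.000 Y0.000
G1 X17.000 Y0.000
G1 X17.000 Y8.000
G1 X6.000 Y8.000
G1 X6.000 Y23.000
G1 X0.000 Y23.000
G1 X0.000 Y0.000
; layer 2
G0 Z6.000
G0 X0.000 Y0.000
G1 X17.000 Y0.000
G1 X17.000 Y8.000
G1 X6.000 Y8.000
G1 X6.000 Y23.000
G1 X0.000 Y23.000
G1 X0.000 Y0.000
; layer 3
G0 Z9.000
G0 X0.000 Y0.000
G1 X17.000 Y0.000
G1 X17.000 Y8.000
G1 X6.000 Y8.000
G1 X6.000 Y23.000
G1 X0.000 Y23.000
G1 X0.000 Y0.000
; layer 4
G0 Z12.000
G0 X0.000 Y0.000
G1 X17.000 Y0.000
G1 X17.000 Y8.000
G1 X6.000 Y8.000
G1 X6.000 Y23.000
G1 X0.000 Y23.000
G1 X0.000 Y0.000
; layer 5
G0 Z15.000
G0 X0.000 Y0.000
G1 X17.000 Y0.000
G1 X17.000 Y8.000
G1 X6.000 Y8.000
G1 X6.000 Y23.000
G1 X0.000 Y23.000
G1 X0.000 Y0.000
M2 ; end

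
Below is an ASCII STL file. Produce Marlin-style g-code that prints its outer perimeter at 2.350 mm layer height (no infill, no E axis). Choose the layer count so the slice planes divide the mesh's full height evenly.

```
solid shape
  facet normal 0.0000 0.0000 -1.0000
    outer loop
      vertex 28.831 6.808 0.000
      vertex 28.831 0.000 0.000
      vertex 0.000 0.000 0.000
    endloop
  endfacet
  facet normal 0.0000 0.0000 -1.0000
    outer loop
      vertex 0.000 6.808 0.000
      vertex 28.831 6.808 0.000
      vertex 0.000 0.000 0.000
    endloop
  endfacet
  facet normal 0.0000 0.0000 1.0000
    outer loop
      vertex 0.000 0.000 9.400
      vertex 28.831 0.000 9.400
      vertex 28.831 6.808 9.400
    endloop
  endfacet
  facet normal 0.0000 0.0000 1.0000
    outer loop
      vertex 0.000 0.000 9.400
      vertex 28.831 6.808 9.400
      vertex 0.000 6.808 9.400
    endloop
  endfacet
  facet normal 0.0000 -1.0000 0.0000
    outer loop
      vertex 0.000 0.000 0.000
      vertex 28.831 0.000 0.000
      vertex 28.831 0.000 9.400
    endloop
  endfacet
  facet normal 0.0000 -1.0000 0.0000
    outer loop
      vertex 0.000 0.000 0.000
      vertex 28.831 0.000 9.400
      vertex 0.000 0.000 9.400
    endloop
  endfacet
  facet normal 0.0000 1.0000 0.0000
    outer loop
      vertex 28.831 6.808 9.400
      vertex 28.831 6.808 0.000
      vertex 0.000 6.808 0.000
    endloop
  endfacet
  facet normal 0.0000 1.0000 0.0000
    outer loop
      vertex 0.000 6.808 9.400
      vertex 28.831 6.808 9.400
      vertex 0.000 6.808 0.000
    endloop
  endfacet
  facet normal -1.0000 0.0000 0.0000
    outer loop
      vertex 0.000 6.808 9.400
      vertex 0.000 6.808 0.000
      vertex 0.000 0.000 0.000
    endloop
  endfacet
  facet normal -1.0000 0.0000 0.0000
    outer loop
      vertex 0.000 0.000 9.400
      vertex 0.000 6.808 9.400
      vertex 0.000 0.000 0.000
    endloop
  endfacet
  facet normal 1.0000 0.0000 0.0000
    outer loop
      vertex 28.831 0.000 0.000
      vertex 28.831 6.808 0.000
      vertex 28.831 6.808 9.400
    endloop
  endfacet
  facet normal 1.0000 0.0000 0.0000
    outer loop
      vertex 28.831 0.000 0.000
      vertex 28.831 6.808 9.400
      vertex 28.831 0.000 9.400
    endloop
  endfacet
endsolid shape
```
; perimeter-only toolpath
G21 ; units = mm
G90 ; absolute positioning
G28 ; home
; layer 1
G0 Z2.350
G0 X0.000 Y0.000
G1 X28.831 Y0.000
G1 X28.831 Y6.808
G1 X0.000 Y6.808
G1 X0.000 Y0.000
; layer 2
G0 Z4.700
G0 X0.000 Y0.000
G1 X28.831 Y0.000
G1 X28.831 Y6.808
G1 X0.000 Y6.808
G1 X0.000 Y0.000
; layer 3
G0 Z7.050
G0 X0.000 Y0.000
G1 X28.831 Y0.000
G1 X28.831 Y6.808
G1 X0.000 Y6.808
G1 X0.000 Y0.000
; layer 4
G0 Z9.400
G0 X0.000 Y0.000
G1 X28.831 Y0.000
G1 X28.831 Y6.808
G1 X0.000 Y6.808
G1 X0.000 Y0.000
M2 ; end

The solid is a rectangular box, roughly 28.8 × 6.81 mm footprint and 9.4 mm tall. Slicing at Δz = 2.350 mm — 4 equal slices spanning the solid's height, so layer i sits at z = i·h/4 — gives 4 non-empty perimeters. Each is a 4-segment closed polygon; G0 lifts to the layer z and rapids to the start vertex, then G1 traces the edges.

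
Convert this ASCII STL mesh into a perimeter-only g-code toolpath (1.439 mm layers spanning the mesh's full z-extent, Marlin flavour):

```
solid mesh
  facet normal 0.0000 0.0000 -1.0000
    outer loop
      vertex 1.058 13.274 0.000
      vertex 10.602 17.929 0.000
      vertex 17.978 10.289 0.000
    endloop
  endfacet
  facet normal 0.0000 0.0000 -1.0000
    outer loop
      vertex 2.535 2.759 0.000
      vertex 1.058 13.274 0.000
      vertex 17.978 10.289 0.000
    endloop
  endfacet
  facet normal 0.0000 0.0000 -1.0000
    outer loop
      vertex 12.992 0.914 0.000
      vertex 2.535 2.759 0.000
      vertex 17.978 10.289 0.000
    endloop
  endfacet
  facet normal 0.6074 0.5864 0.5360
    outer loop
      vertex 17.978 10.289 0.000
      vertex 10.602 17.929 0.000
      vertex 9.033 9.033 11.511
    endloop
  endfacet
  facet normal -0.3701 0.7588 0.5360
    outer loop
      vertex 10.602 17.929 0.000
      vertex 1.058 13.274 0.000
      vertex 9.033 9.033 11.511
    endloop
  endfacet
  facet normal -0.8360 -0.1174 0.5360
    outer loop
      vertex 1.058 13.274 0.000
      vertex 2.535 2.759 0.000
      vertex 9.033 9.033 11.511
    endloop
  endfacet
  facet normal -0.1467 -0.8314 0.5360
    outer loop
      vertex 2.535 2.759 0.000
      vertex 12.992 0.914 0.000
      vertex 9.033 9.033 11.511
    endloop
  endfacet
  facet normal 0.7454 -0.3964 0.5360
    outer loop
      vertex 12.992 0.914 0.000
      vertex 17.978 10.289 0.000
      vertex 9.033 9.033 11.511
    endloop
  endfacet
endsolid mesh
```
; perimeter-only toolpath
G21 ; units = mm
G90 ; absolute positioning
G28 ; home
; layer 1
G0 Z1.439
G0 X16.860 Y10.132
G1 X10.406 Y16.817
G1 X2.055 Y12.744
G1 X3.347 Y3.543
G1 X12.497 Y1.929
G1 X16.860 Y10.132
; layer 2
G0 Z2.878
G0 X15.742 Y9.975
G1 X10.210 Y15.705
G1 X3.052 Y12.214
G1 X4.159 Y4.327
G1 X12.002 Y2.944
G1 X15.742 Y9.975
; layer 3
G0 Z4.317
G0 X14.624 Y9.818
G1 X10.014 Y14.593
G1 X4.049 Y11.684
G1 X4.972 Y5.112
G1 X11.507 Y3.959
G1 X14.624 Y9.818
; layer 4
G0 Z5.755
G0 X13.506 Y9.661
G1 X9.817 Y13.481
G1 X5.045 Y11.153
G1 X5.784 Y5.896
G1 X11.012 Y4.973
G1 X13.506 Y9.661
; layer 5
G0 Z7.194
G0 X12.387 Y9.504
G1 X9.621 Y12.369
G1 X6.042 Y10.623
G1 X6.596 Y6.680
G1 X10.518 Y5.988
G1 X12.387 Y9.504
; layer 6
G0 Z8.633
G0 X11.269 Y9.347
G1 X9.425 Y11.257
G1 X7.039 Y10.093
G1 X7.409 Y7.465
G1 X10.023 Y7.003
G1 X11.269 Y9.347
; layer 7
G0 Z10.072
G0 X10.151 Y9.190
G1 X9.229 Y10.145
G1 X8.036 Y9.563
G1 X8.221 Y8.249
G1 X9.528 Y8.018
G1 X10.151 Y9.190
M2 ; end

The solid is a regular 5-sided pyramid, base circumscribed radius ≈ 9.03 mm, apex at z ≈ 11.5 mm. Slicing at Δz = 1.439 mm — 8 equal slices spanning the solid's height, so layer i sits at z = i·h/8 — gives 7 non-empty perimeters. Each is a 5-segment closed polygon; G0 lifts to the layer z and rapids to the start vertex, then G1 traces the edges. The cross-section shrinks linearly with z (the slice at the apex is degenerate and omitted).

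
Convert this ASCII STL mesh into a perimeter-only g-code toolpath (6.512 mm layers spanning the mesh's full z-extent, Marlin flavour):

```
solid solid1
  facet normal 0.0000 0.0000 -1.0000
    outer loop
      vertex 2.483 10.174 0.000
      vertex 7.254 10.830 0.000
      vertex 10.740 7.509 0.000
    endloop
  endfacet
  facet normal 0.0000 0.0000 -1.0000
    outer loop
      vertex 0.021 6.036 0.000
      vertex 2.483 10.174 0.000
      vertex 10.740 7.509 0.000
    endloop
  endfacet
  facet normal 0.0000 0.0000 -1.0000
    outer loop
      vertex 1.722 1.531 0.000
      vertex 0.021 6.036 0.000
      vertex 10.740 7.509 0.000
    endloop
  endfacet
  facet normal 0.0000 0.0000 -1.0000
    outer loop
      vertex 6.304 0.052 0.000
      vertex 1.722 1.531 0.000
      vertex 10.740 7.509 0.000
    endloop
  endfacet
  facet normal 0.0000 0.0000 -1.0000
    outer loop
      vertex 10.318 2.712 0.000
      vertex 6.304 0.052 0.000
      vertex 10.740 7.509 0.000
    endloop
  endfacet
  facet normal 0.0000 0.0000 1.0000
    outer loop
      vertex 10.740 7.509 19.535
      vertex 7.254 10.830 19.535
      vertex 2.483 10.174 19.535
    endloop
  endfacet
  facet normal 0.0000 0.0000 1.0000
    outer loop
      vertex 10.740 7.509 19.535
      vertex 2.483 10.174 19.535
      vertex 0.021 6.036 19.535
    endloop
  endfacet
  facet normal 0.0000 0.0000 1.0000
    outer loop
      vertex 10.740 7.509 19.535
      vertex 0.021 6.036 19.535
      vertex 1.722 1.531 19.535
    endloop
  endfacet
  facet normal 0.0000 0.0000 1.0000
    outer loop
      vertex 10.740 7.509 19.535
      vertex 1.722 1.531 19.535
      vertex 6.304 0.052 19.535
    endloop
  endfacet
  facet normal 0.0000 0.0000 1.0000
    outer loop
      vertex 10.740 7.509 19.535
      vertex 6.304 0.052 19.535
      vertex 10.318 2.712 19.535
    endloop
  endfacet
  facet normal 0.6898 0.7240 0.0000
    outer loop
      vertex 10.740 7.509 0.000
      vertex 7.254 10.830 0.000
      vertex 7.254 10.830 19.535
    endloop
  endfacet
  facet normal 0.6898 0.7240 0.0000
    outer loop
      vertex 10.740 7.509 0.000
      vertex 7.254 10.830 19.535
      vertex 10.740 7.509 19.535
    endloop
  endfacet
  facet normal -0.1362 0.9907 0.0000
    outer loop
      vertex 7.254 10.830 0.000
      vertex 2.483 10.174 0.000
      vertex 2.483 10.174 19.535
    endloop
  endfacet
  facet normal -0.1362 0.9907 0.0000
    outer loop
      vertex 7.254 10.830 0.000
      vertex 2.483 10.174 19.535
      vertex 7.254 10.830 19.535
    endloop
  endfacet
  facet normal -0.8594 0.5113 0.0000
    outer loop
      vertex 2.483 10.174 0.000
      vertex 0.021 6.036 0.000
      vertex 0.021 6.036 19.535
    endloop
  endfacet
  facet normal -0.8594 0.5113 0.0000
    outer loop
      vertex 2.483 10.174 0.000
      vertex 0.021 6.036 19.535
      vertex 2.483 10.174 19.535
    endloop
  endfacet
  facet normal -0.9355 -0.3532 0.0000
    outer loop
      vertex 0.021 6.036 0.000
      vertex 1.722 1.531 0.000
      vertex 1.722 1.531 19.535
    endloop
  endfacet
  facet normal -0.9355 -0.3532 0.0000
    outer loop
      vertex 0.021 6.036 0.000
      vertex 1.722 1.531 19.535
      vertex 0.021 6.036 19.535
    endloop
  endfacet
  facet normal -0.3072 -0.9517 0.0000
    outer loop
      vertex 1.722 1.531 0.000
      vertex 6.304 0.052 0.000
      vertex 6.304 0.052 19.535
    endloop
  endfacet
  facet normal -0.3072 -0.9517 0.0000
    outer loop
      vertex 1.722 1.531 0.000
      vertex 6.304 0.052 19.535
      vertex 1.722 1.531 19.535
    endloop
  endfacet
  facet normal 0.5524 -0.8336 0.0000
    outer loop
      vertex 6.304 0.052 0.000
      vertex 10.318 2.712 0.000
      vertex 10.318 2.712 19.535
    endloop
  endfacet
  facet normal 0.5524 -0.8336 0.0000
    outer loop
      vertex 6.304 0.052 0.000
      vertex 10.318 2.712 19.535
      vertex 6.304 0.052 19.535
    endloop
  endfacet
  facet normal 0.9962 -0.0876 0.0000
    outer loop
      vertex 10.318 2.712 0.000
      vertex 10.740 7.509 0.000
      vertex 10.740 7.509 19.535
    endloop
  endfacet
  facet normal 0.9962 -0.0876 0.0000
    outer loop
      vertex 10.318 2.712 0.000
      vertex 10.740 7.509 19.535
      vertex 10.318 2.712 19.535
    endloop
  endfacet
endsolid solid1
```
; perimeter-only toolpath
G21 ; units = mm
G90 ; absolute positioning
G28 ; home
; layer 1
G0 Z6.512
G0 X10.740 Y7.509
G1 X7.254 Y10.830
G1 X2.483 Y10.174
G1 X0.021 Y6.036
G1 X1.722 Y1.531
G1 X6.304 Y0.052
G1 X10.318 Y2.712
G1 X10.740 Y7.509
; layer 2
G0 Z13.023
G0 X10.740 Y7.509
G1 X7.254 Y10.830
G1 X2.483 Y10.174
G1 X0.021 Y6.036
G1 X1.722 Y1.531
G1 X6.304 Y0.052
G1 X10.318 Y2.712
G1 X10.740 Y7.509
; layer 3
G0 Z19.535
G0 X10.740 Y7.509
G1 X7.254 Y10.830
G1 X2.483 Y10.174
G1 X0.021 Y6.036
G1 X1.722 Y1.531
G1 X6.304 Y0.052
G1 X10.318 Y2.712
G1 X10.740 Y7.509
M2 ; end

The solid is a regular 7-sided prism (a cylinder approximated with 7 flat sides), circumscribed radius ≈ 5.55 mm, height ≈ 19.5 mm. Slicing at Δz = 6.512 mm — 3 equal slices spanning the solid's height, so layer i sits at z = i·h/3 — gives 3 non-empty perimeters. Each is a 7-segment closed polygon; G0 lifts to the layer z and rapids to the start vertex, then G1 traces the edges.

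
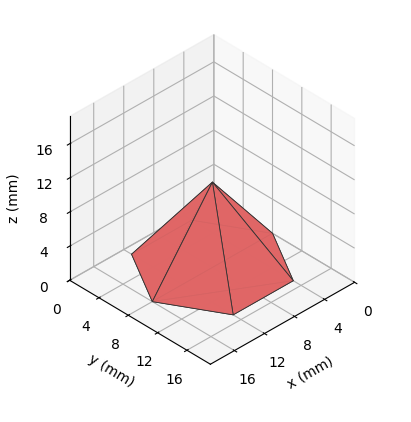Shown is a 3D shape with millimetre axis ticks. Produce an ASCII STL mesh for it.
Reading the render: the shape is a regular 6-sided pyramid, base circumscribed radius ≈ 8 mm, apex at z ≈ 10 mm (dimensions read to the nearest mm from the axis ticks). For the STL, each face is triangulated and given an outward normal.

solid part
  facet normal 0.0000 0.0000 -1.0000
    outer loop
      vertex 4.00 14.93 0.00
      vertex 12.00 14.93 0.00
      vertex 16.00 8.00 0.00
    endloop
  endfacet
  facet normal 0.0000 0.0000 -1.0000
    outer loop
      vertex 0.00 8.00 0.00
      vertex 4.00 14.93 0.00
      vertex 16.00 8.00 0.00
    endloop
  endfacet
  facet normal 0.0000 0.0000 -1.0000
    outer loop
      vertex 4.00 1.07 0.00
      vertex 0.00 8.00 0.00
      vertex 16.00 8.00 0.00
    endloop
  endfacet
  facet normal 0.0000 0.0000 -1.0000
    outer loop
      vertex 12.00 1.07 0.00
      vertex 4.00 1.07 0.00
      vertex 16.00 8.00 0.00
    endloop
  endfacet
  facet normal 0.7119 0.4109 0.5695
    outer loop
      vertex 16.00 8.00 0.00
      vertex 12.00 14.93 0.00
      vertex 8.00 8.00 10.00
    endloop
  endfacet
  facet normal 0.0000 0.8219 0.5696
    outer loop
      vertex 12.00 14.93 0.00
      vertex 4.00 14.93 0.00
      vertex 8.00 8.00 10.00
    endloop
  endfacet
  facet normal -0.7119 0.4109 0.5695
    outer loop
      vertex 4.00 14.93 0.00
      vertex 0.00 8.00 0.00
      vertex 8.00 8.00 10.00
    endloop
  endfacet
  facet normal -0.7119 -0.4109 0.5695
    outer loop
      vertex 0.00 8.00 0.00
      vertex 4.00 1.07 0.00
      vertex 8.00 8.00 10.00
    endloop
  endfacet
  facet normal 0.0000 -0.8219 0.5696
    outer loop
      vertex 4.00 1.07 0.00
      vertex 12.00 1.07 0.00
      vertex 8.00 8.00 10.00
    endloop
  endfacet
  facet normal 0.7119 -0.4109 0.5695
    outer loop
      vertex 12.00 1.07 0.00
      vertex 16.00 8.00 0.00
      vertex 8.00 8.00 10.00
    endloop
  endfacet
endsolid part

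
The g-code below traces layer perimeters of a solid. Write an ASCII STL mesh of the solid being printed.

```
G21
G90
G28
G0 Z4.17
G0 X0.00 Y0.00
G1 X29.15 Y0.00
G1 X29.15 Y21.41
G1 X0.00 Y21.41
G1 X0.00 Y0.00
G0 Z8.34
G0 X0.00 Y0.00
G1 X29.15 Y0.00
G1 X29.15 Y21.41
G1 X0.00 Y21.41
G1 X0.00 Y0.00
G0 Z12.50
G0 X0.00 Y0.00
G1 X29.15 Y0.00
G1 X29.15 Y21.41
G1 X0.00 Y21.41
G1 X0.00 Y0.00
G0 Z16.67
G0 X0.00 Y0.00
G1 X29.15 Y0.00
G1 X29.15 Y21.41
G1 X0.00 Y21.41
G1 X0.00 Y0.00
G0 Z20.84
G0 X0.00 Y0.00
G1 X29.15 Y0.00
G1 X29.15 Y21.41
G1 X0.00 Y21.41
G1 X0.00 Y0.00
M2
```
solid part
  facet normal 0.0000 0.0000 -1.0000
    outer loop
      vertex 29.15 21.41 0.00
      vertex 29.15 0.00 0.00
      vertex 0.00 0.00 0.00
    endloop
  endfacet
  facet normal 0.0000 0.0000 -1.0000
    outer loop
      vertex 0.00 21.41 0.00
      vertex 29.15 21.41 0.00
      vertex 0.00 0.00 0.00
    endloop
  endfacet
  facet normal 0.0000 0.0000 1.0000
    outer loop
      vertex 0.00 0.00 20.84
      vertex 29.15 0.00 20.84
      vertex 29.15 21.41 20.84
    endloop
  endfacet
  facet normal 0.0000 0.0000 1.0000
    outer loop
      vertex 0.00 0.00 20.84
      vertex 29.15 21.41 20.84
      vertex 0.00 21.41 20.84
    endloop
  endfacet
  facet normal 0.0000 -1.0000 0.0000
    outer loop
      vertex 0.00 0.00 0.00
      vertex 29.15 0.00 0.00
      vertex 29.15 0.00 20.84
    endloop
  endfacet
  facet normal 0.0000 -1.0000 0.0000
    outer loop
      vertex 0.00 0.00 0.00
      vertex 29.15 0.00 20.84
      vertex 0.00 0.00 20.84
    endloop
  endfacet
  facet normal 0.0000 1.0000 0.0000
    outer loop
      vertex 29.15 21.41 20.84
      vertex 29.15 21.41 0.00
      vertex 0.00 21.41 0.00
    endloop
  endfacet
  facet normal 0.0000 1.0000 0.0000
    outer loop
      vertex 0.00 21.41 20.84
      vertex 29.15 21.41 20.84
      vertex 0.00 21.41 0.00
    endloop
  endfacet
  facet normal -1.0000 0.0000 0.0000
    outer loop
      vertex 0.00 21.41 20.84
      vertex 0.00 21.41 0.00
      vertex 0.00 0.00 0.00
    endloop
  endfacet
  facet normal -1.0000 0.0000 0.0000
    outer loop
      vertex 0.00 0.00 20.84
      vertex 0.00 21.41 20.84
      vertex 0.00 0.00 0.00
    endloop
  endfacet
  facet normal 1.0000 0.0000 0.0000
    outer loop
      vertex 29.15 0.00 0.00
      vertex 29.15 21.41 0.00
      vertex 29.15 21.41 20.84
    endloop
  endfacet
  facet normal 1.0000 0.0000 0.0000
    outer loop
      vertex 29.15 0.00 0.00
      vertex 29.15 21.41 20.84
      vertex 29.15 0.00 20.84
    endloop
  endfacet
endsolid part

The G0 Z moves step by Δz≈4.17 mm. Every layer's G1 loop is the same polygon, so the solid is a straight extrusion of it from z=0 to z≈20.8. Closing with flat bottom and top caps and triangulating gives 12 facets — a rectangular box, roughly 29.1 × 21.4 mm footprint and 20.8 mm tall.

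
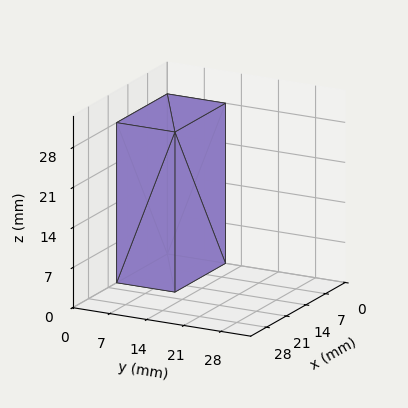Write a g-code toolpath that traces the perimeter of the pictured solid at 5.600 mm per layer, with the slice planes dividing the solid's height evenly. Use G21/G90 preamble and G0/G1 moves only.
Reading the render: the shape is a rectangular box, roughly 18 × 11 mm footprint and 28 mm tall (dimensions read to the nearest mm from the axis ticks). For the g-code, the solid's height is divided into equal slices at the stated Δz and each level perimeter traced with G1 moves after a G0 lift.

; perimeter-only toolpath
G21 ; units = mm
G90 ; absolute positioning
G28 ; home
; layer 1
G0 Z5.600
G0 X0.000 Y0.000
G1 X18.000 Y0.000
G1 X18.000 Y11.000
G1 X0.000 Y11.000
G1 X0.000 Y0.000
; layer 2
G0 Z11.200
G0 X0.000 Y0.000
G1 X18.000 Y0.000
G1 X18.000 Y11.000
G1 X0.000 Y11.000
G1 X0.000 Y0.000
; layer 3
G0 Z16.800
G0 X0.000 Y0.000
G1 X18.000 Y0.000
G1 X18.000 Y11.000
G1 X0.000 Y11.000
G1 X0.000 Y0.000
; layer 4
G0 Z22.400
G0 X0.000 Y0.000
G1 X18.000 Y0.000
G1 X18.000 Y11.000
G1 X0.000 Y11.000
G1 X0.000 Y0.000
; layer 5
G0 Z28.000
G0 X0.000 Y0.000
G1 X18.000 Y0.000
G1 X18.000 Y11.000
G1 X0.000 Y11.000
G1 X0.000 Y0.000
M2 ; end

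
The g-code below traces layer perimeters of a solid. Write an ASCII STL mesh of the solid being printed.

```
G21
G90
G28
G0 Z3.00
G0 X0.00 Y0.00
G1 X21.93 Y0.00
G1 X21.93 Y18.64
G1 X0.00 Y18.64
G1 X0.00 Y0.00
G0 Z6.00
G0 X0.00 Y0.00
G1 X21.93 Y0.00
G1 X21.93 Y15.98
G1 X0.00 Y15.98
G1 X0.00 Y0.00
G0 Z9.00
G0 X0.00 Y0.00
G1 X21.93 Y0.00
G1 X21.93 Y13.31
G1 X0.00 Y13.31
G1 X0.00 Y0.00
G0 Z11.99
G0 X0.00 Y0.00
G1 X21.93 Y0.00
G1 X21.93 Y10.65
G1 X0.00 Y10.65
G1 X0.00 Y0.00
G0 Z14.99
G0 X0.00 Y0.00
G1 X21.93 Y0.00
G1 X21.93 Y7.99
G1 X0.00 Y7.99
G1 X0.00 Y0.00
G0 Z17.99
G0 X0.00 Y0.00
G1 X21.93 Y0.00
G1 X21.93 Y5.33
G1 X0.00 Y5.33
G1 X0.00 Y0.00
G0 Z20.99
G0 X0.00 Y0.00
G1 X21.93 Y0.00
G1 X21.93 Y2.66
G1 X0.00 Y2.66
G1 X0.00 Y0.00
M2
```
solid part
  facet normal 0.0000 0.0000 -1.0000
    outer loop
      vertex 21.93 21.30 0.00
      vertex 21.93 0.00 0.00
      vertex 0.00 0.00 0.00
    endloop
  endfacet
  facet normal 0.0000 0.0000 -1.0000
    outer loop
      vertex 0.00 21.30 0.00
      vertex 21.93 21.30 0.00
      vertex 0.00 0.00 0.00
    endloop
  endfacet
  facet normal 0.0000 -1.0000 0.0000
    outer loop
      vertex 0.00 0.00 0.00
      vertex 21.93 0.00 0.00
      vertex 21.93 0.00 23.99
    endloop
  endfacet
  facet normal 0.0000 -1.0000 0.0000
    outer loop
      vertex 0.00 0.00 0.00
      vertex 21.93 0.00 23.99
      vertex 0.00 0.00 23.99
    endloop
  endfacet
  facet normal 0.0000 0.7478 0.6639
    outer loop
      vertex 0.00 0.00 23.99
      vertex 21.93 0.00 23.99
      vertex 21.93 21.30 0.00
    endloop
  endfacet
  facet normal 0.0000 0.7478 0.6639
    outer loop
      vertex 0.00 0.00 23.99
      vertex 21.93 21.30 0.00
      vertex 0.00 21.30 0.00
    endloop
  endfacet
  facet normal -1.0000 0.0000 0.0000
    outer loop
      vertex 0.00 0.00 23.99
      vertex 0.00 21.30 0.00
      vertex 0.00 0.00 0.00
    endloop
  endfacet
  facet normal 1.0000 0.0000 0.0000
    outer loop
      vertex 21.93 0.00 0.00
      vertex 21.93 21.30 0.00
      vertex 21.93 0.00 23.99
    endloop
  endfacet
endsolid part

The G0 Z moves step by Δz≈3.00 mm. The G1 loops shrink linearly with z, so the solid tapers from its base footprint up to z≈24. Closing with a flat bottom cap and the tapered top and triangulating gives 8 facets — a wedge (ramp): 21.9 × 21.3 mm base, rising to 24 mm along the y=0 edge and sloping linearly to z=0 at y=21.3.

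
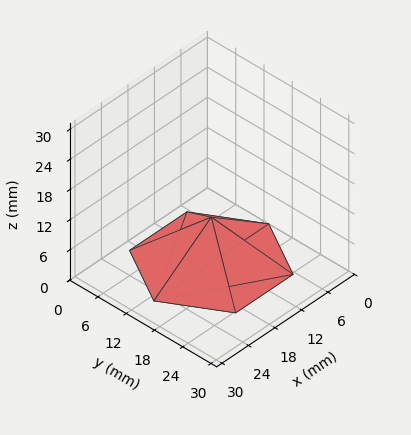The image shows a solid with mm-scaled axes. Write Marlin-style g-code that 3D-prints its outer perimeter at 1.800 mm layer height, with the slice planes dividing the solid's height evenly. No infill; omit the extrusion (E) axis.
Reading the render: the shape is a regular 6-sided pyramid, base circumscribed radius ≈ 13 mm, apex at z ≈ 9 mm (dimensions read to the nearest mm from the axis ticks). For the g-code, the solid's height is divided into equal slices at the stated Δz and each level perimeter traced with G1 moves after a G0 lift.

; perimeter-only toolpath
G21 ; units = mm
G90 ; absolute positioning
G28 ; home
; layer 1
G0 Z1.800
G0 X23.400 Y13.000
G1 X18.200 Y22.006
G1 X7.800 Y22.006
G1 X2.600 Y13.000
G1 X7.800 Y3.994
G1 X18.200 Y3.994
G1 X23.400 Y13.000
; layer 2
G0 Z3.600
G0 X20.800 Y13.000
G1 X16.900 Y19.755
G1 X9.100 Y19.755
G1 X5.200 Y13.000
G1 X9.100 Y6.245
G1 X16.900 Y6.245
G1 X20.800 Y13.000
; layer 3
G0 Z5.400
G0 X18.200 Y13.000
G1 X15.600 Y17.503
G1 X10.400 Y17.503
G1 X7.800 Y13.000
G1 X10.400 Y8.497
G1 X15.600 Y8.497
G1 X18.200 Y13.000
; layer 4
G0 Z7.200
G0 X15.600 Y13.000
G1 X14.300 Y15.252
G1 X11.700 Y15.252
G1 X10.400 Y13.000
G1 X11.700 Y10.748
G1 X14.300 Y10.748
G1 X15.600 Y13.000
M2 ; end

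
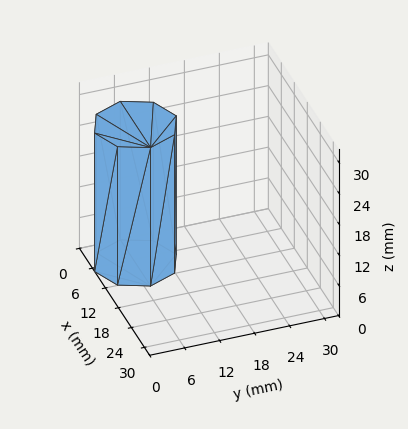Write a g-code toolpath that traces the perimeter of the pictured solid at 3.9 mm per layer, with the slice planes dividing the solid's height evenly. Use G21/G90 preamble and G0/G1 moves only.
Reading the render: the shape is a regular 8-sided prism (a cylinder approximated with 8 flat sides), circumscribed radius ≈ 7 mm, height ≈ 27 mm (dimensions read to the nearest mm from the axis ticks). For the g-code, the solid's height is divided into equal slices at the stated Δz and each level perimeter traced with G1 moves after a G0 lift.

; perimeter-only toolpath
G21 ; units = mm
G90 ; absolute positioning
G28 ; home
; layer 1
G0 Z3.9
G0 X14.0 Y7.0
G1 X11.9 Y11.9
G1 X7.0 Y14.0
G1 X2.1 Y11.9
G1 X0.0 Y7.0
G1 X2.1 Y2.1
G1 X7.0 Y0.0
G1 X11.9 Y2.1
G1 X14.0 Y7.0
; layer 2
G0 Z7.7
G0 X14.0 Y7.0
G1 X11.9 Y11.9
G1 X7.0 Y14.0
G1 X2.1 Y11.9
G1 X0.0 Y7.0
G1 X2.1 Y2.1
G1 X7.0 Y0.0
G1 X11.9 Y2.1
G1 X14.0 Y7.0
; layer 3
G0 Z11.6
G0 X14.0 Y7.0
G1 X11.9 Y11.9
G1 X7.0 Y14.0
G1 X2.1 Y11.9
G1 X0.0 Y7.0
G1 X2.1 Y2.1
G1 X7.0 Y0.0
G1 X11.9 Y2.1
G1 X14.0 Y7.0
; layer 4
G0 Z15.4
G0 X14.0 Y7.0
G1 X11.9 Y11.9
G1 X7.0 Y14.0
G1 X2.1 Y11.9
G1 X0.0 Y7.0
G1 X2.1 Y2.1
G1 X7.0 Y0.0
G1 X11.9 Y2.1
G1 X14.0 Y7.0
; layer 5
G0 Z19.3
G0 X14.0 Y7.0
G1 X11.9 Y11.9
G1 X7.0 Y14.0
G1 X2.1 Y11.9
G1 X0.0 Y7.0
G1 X2.1 Y2.1
G1 X7.0 Y0.0
G1 X11.9 Y2.1
G1 X14.0 Y7.0
; layer 6
G0 Z23.1
G0 X14.0 Y7.0
G1 X11.9 Y11.9
G1 X7.0 Y14.0
G1 X2.1 Y11.9
G1 X0.0 Y7.0
G1 X2.1 Y2.1
G1 X7.0 Y0.0
G1 X11.9 Y2.1
G1 X14.0 Y7.0
; layer 7
G0 Z27.0
G0 X14.0 Y7.0
G1 X11.9 Y11.9
G1 X7.0 Y14.0
G1 X2.1 Y11.9
G1 X0.0 Y7.0
G1 X2.1 Y2.1
G1 X7.0 Y0.0
G1 X11.9 Y2.1
G1 X14.0 Y7.0
M2 ; end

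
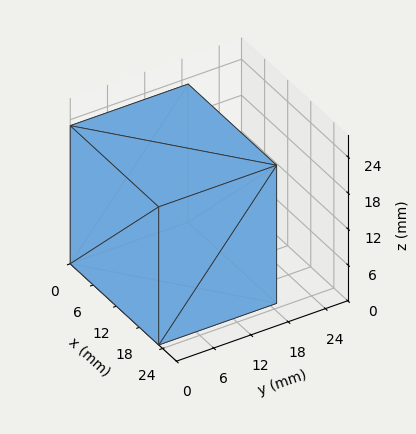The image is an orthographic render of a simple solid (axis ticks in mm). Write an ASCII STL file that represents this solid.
Reading the render: the shape is a rectangular box, roughly 23 × 19 mm footprint and 23 mm tall (dimensions read to the nearest mm from the axis ticks). For the STL, each face is triangulated and given an outward normal.

solid part
  facet normal 0.0000 0.0000 -1.0000
    outer loop
      vertex 23.000 19.000 0.000
      vertex 23.000 0.000 0.000
      vertex 0.000 0.000 0.000
    endloop
  endfacet
  facet normal 0.0000 0.0000 -1.0000
    outer loop
      vertex 0.000 19.000 0.000
      vertex 23.000 19.000 0.000
      vertex 0.000 0.000 0.000
    endloop
  endfacet
  facet normal 0.0000 0.0000 1.0000
    outer loop
      vertex 0.000 0.000 23.000
      vertex 23.000 0.000 23.000
      vertex 23.000 19.000 23.000
    endloop
  endfacet
  facet normal 0.0000 0.0000 1.0000
    outer loop
      vertex 0.000 0.000 23.000
      vertex 23.000 19.000 23.000
      vertex 0.000 19.000 23.000
    endloop
  endfacet
  facet normal 0.0000 -1.0000 0.0000
    outer loop
      vertex 0.000 0.000 0.000
      vertex 23.000 0.000 0.000
      vertex 23.000 0.000 23.000
    endloop
  endfacet
  facet normal 0.0000 -1.0000 0.0000
    outer loop
      vertex 0.000 0.000 0.000
      vertex 23.000 0.000 23.000
      vertex 0.000 0.000 23.000
    endloop
  endfacet
  facet normal 0.0000 1.0000 0.0000
    outer loop
      vertex 23.000 19.000 23.000
      vertex 23.000 19.000 0.000
      vertex 0.000 19.000 0.000
    endloop
  endfacet
  facet normal 0.0000 1.0000 0.0000
    outer loop
      vertex 0.000 19.000 23.000
      vertex 23.000 19.000 23.000
      vertex 0.000 19.000 0.000
    endloop
  endfacet
  facet normal -1.0000 0.0000 0.0000
    outer loop
      vertex 0.000 19.000 23.000
      vertex 0.000 19.000 0.000
      vertex 0.000 0.000 0.000
    endloop
  endfacet
  facet normal -1.0000 0.0000 0.0000
    outer loop
      vertex 0.000 0.000 23.000
      vertex 0.000 19.000 23.000
      vertex 0.000 0.000 0.000
    endloop
  endfacet
  facet normal 1.0000 0.0000 0.0000
    outer loop
      vertex 23.000 0.000 0.000
      vertex 23.000 19.000 0.000
      vertex 23.000 19.000 23.000
    endloop
  endfacet
  facet normal 1.0000 0.0000 0.0000
    outer loop
      vertex 23.000 0.000 0.000
      vertex 23.000 19.000 23.000
      vertex 23.000 0.000 23.000
    endloop
  endfacet
endsolid part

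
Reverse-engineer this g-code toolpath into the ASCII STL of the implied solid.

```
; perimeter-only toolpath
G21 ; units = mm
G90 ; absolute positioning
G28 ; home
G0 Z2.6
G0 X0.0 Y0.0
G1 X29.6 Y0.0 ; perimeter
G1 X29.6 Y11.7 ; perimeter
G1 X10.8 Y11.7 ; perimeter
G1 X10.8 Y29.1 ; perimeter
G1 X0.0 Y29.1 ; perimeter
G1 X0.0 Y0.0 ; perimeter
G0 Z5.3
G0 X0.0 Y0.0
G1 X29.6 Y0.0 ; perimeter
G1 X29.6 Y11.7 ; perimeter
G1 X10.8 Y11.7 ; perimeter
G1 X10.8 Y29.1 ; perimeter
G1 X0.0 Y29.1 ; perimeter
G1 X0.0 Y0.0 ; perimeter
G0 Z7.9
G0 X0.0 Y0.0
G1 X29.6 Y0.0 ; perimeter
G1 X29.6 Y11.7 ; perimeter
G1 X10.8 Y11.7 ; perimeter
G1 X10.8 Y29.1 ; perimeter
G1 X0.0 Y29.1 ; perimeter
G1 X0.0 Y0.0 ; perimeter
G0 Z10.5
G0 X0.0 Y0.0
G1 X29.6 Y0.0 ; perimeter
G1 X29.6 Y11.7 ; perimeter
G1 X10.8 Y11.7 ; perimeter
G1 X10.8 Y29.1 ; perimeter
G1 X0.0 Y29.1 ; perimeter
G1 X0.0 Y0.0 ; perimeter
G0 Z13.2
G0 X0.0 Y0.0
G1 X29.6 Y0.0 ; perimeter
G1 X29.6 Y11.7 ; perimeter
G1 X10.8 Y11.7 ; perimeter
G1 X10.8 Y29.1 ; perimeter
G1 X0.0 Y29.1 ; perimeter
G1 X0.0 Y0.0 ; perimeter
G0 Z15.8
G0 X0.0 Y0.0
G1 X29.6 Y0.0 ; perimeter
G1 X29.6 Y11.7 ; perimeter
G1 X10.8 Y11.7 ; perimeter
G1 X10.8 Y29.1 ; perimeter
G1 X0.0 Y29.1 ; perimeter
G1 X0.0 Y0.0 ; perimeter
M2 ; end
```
solid part
  facet normal 0.0000 0.0000 -1.0000
    outer loop
      vertex 29.6 11.7 0.0
      vertex 29.6 0.0 0.0
      vertex 0.0 0.0 0.0
    endloop
  endfacet
  facet normal 0.0000 0.0000 -1.0000
    outer loop
      vertex 10.8 11.7 0.0
      vertex 29.6 11.7 0.0
      vertex 0.0 0.0 0.0
    endloop
  endfacet
  facet normal 0.0000 0.0000 -1.0000
    outer loop
      vertex 10.8 29.1 0.0
      vertex 10.8 11.7 0.0
      vertex 0.0 0.0 0.0
    endloop
  endfacet
  facet normal 0.0000 0.0000 -1.0000
    outer loop
      vertex 0.0 29.1 0.0
      vertex 10.8 29.1 0.0
      vertex 0.0 0.0 0.0
    endloop
  endfacet
  facet normal 0.0000 0.0000 1.0000
    outer loop
      vertex 0.0 0.0 15.8
      vertex 29.6 0.0 15.8
      vertex 29.6 11.7 15.8
    endloop
  endfacet
  facet normal 0.0000 0.0000 1.0000
    outer loop
      vertex 0.0 0.0 15.8
      vertex 29.6 11.7 15.8
      vertex 10.8 11.7 15.8
    endloop
  endfacet
  facet normal 0.0000 0.0000 1.0000
    outer loop
      vertex 0.0 0.0 15.8
      vertex 10.8 11.7 15.8
      vertex 10.8 29.1 15.8
    endloop
  endfacet
  facet normal 0.0000 0.0000 1.0000
    outer loop
      vertex 0.0 0.0 15.8
      vertex 10.8 29.1 15.8
      vertex 0.0 29.1 15.8
    endloop
  endfacet
  facet normal 0.0000 -1.0000 0.0000
    outer loop
      vertex 0.0 0.0 0.0
      vertex 29.6 0.0 0.0
      vertex 29.6 0.0 15.8
    endloop
  endfacet
  facet normal 0.0000 -1.0000 0.0000
    outer loop
      vertex 0.0 0.0 0.0
      vertex 29.6 0.0 15.8
      vertex 0.0 0.0 15.8
    endloop
  endfacet
  facet normal 1.0000 0.0000 0.0000
    outer loop
      vertex 29.6 0.0 0.0
      vertex 29.6 11.7 0.0
      vertex 29.6 11.7 15.8
    endloop
  endfacet
  facet normal 1.0000 0.0000 0.0000
    outer loop
      vertex 29.6 0.0 0.0
      vertex 29.6 11.7 15.8
      vertex 29.6 0.0 15.8
    endloop
  endfacet
  facet normal 0.0000 1.0000 0.0000
    outer loop
      vertex 29.6 11.7 0.0
      vertex 10.8 11.7 0.0
      vertex 10.8 11.7 15.8
    endloop
  endfacet
  facet normal 0.0000 1.0000 0.0000
    outer loop
      vertex 29.6 11.7 0.0
      vertex 10.8 11.7 15.8
      vertex 29.6 11.7 15.8
    endloop
  endfacet
  facet normal 1.0000 0.0000 0.0000
    outer loop
      vertex 10.8 11.7 0.0
      vertex 10.8 29.1 0.0
      vertex 10.8 29.1 15.8
    endloop
  endfacet
  facet normal 1.0000 0.0000 0.0000
    outer loop
      vertex 10.8 11.7 0.0
      vertex 10.8 29.1 15.8
      vertex 10.8 11.7 15.8
    endloop
  endfacet
  facet normal 0.0000 1.0000 0.0000
    outer loop
      vertex 10.8 29.1 0.0
      vertex 0.0 29.1 0.0
      vertex 0.0 29.1 15.8
    endloop
  endfacet
  facet normal 0.0000 1.0000 0.0000
    outer loop
      vertex 10.8 29.1 0.0
      vertex 0.0 29.1 15.8
      vertex 10.8 29.1 15.8
    endloop
  endfacet
  facet normal -1.0000 0.0000 0.0000
    outer loop
      vertex 0.0 29.1 0.0
      vertex 0.0 0.0 0.0
      vertex 0.0 0.0 15.8
    endloop
  endfacet
  facet normal -1.0000 0.0000 0.0000
    outer loop
      vertex 0.0 29.1 0.0
      vertex 0.0 0.0 15.8
      vertex 0.0 29.1 15.8
    endloop
  endfacet
endsolid part

The G0 Z moves step by Δz≈2.6 mm. Every layer's G1 loop is the same polygon, so the solid is a straight extrusion of it from z=0 to z≈15.8. Closing with flat bottom and top caps and triangulating gives 20 facets — an L-shaped prism: outer 29.6 × 29.1 mm, arm thicknesses ≈ 11.7 mm (horizontal) and 10.8 mm (vertical), extruded 15.8 mm in z.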